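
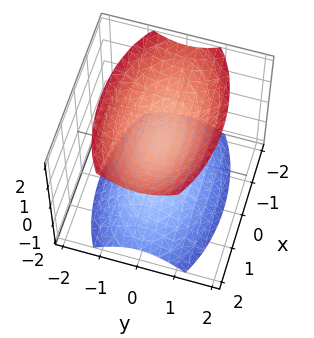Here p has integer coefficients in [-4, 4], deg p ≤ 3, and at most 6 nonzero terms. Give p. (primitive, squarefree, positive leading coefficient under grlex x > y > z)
x^2 + 3*y^2 - 2*z^2 + 1

(a) There are 2 components. They look like related sheets of one shape, so recover p as a whole.
(b) The degree is 2 — two separate bowl-shaped sheets opening away from each other; a quadric.
(c) Symmetries: it's symmetric under x → −x, forcing even powers of x; the z ↦ −z reflection is a symmetry, so z appears only in even powers; the y ↦ −y reflection is a symmetry, so y appears only in even powers.
(d) Checking where it meets the axes: the surface avoids every integer y-axis point in the box; the surface avoids every integer x-axis point in the box.
(e) These observations pin down the coefficients.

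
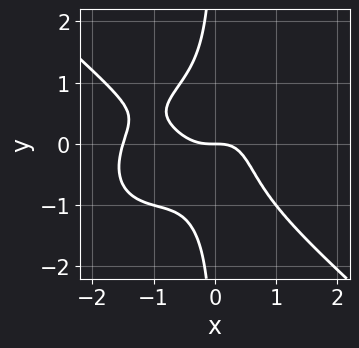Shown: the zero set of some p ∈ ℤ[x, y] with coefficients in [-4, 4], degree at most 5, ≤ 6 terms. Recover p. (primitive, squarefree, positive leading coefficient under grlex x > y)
First, the degree is 4 — a generic line meets the curve in up to 4 points.
Next, checking where it meets the axes: one y-axis crossing is at y = 0; it crosses the x-axis at the gridline x = 0.
Finally, solving for integer coefficients yields p as stated.

2*x^4 + 3*x*y^3 + 3*x^3 + 2*y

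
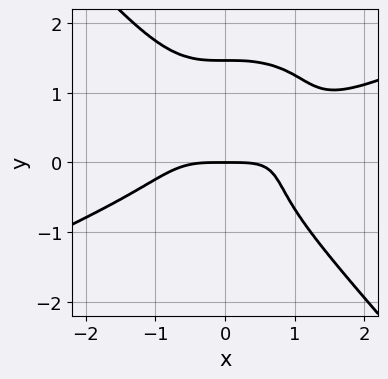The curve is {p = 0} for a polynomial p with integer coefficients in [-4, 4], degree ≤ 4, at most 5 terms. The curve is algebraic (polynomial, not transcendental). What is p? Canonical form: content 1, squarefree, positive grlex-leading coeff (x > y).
x^4 - 2*x^3*y - 2*y^4 + 2*y^3 + 2*y

deg p = 4.
Against the integer gridlines: one x-axis crossing is at x = 0; one y-axis crossing is at y = 0.
Matching integer coefficients to the picture gives p.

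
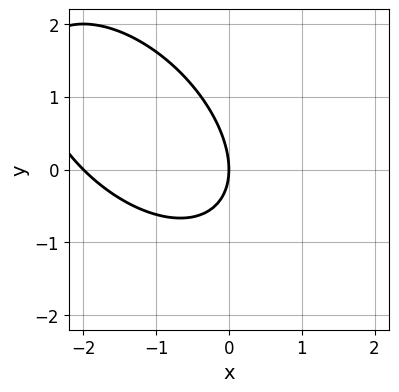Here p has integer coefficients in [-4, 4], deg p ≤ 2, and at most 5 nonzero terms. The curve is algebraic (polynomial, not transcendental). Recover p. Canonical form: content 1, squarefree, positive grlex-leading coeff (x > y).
First, degree: no degree-1 curve has this shape, so deg p = 2.
Next, from the axis intercepts and sections: among the integer gridlines, it crosses the x-axis at x ∈ {-2, 0}; one y-axis crossing is at y = 0.
Finally, fitting integer coefficients to these (and the overall shape) gives p.

x^2 + x*y + y^2 + 2*x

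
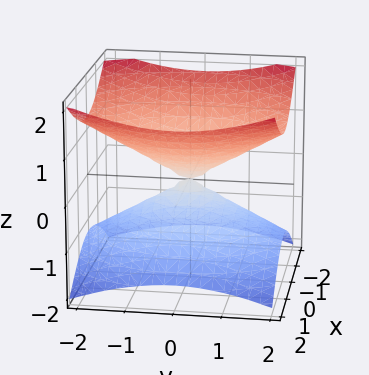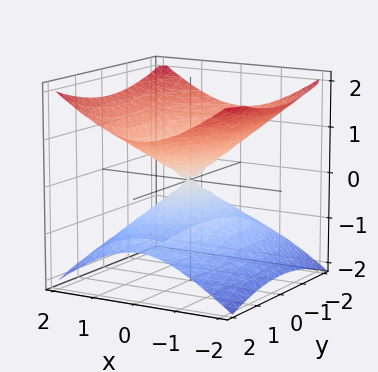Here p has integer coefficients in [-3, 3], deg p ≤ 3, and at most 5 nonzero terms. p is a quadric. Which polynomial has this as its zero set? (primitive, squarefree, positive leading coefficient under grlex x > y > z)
First, deg p = 2. Two nappes meeting at a single point; a quadric.
Next, symmetries: it's symmetric under y → −y, forcing even powers of y; it's symmetric under x → −x, forcing even powers of x; mirror symmetry z ↦ −z ⇒ only even powers of z.
Then, reading off the gridlines: one z-axis crossing is at z = 0; it meets the y-axis at y = 0 (among the integer gridlines).
Finally, together with the visible shape, these determine p as stated.

2*x^2 + y^2 - 3*z^2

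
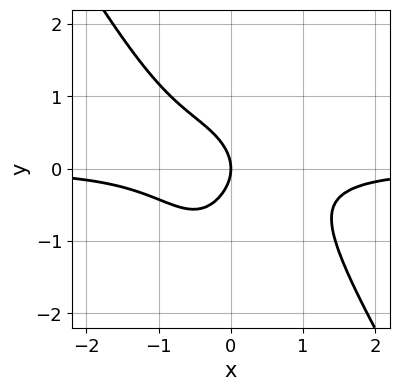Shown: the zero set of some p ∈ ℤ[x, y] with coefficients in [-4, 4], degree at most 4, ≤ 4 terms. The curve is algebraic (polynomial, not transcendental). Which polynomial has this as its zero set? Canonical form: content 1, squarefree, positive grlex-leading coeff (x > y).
(a) The degree is 4 — the shape is more complex than any degree-3 curve.
(b) Checking where it meets the axes: it crosses the x-axis at the gridline x = 0; it crosses the y-axis at the gridline y = 0.
(c) Fitting integer coefficients to these (and the overall shape) gives p.

3*x^3*y + 2*x^2*y^2 + 2*y^2 + 2*x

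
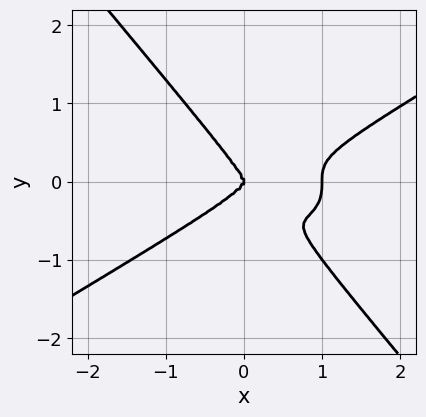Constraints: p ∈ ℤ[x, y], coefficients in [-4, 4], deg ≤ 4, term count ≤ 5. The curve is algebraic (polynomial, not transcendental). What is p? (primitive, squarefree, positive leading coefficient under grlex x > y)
deg p = 4. The shape is more complex than any degree-3 curve.
Observable constraints: the x-axis gridline crossings are at x ∈ {0, 1}; one y-axis crossing is at y = 0.
Assembling these constraints gives the stated polynomial.

x^4 - 3*x*y^3 - 3*y^4 - x^3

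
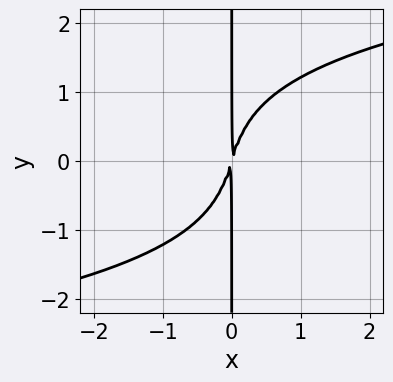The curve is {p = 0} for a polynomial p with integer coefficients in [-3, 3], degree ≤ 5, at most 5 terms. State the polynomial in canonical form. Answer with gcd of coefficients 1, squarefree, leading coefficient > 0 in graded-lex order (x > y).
x*y^3 - 3*x^2 + x*y

(a) Degree: no degree-3 curve has this shape, so deg p = 4.
(b) Reading off the gridlines: every point of the y-axis in the box is on the curve.
(c) Solving for integer coefficients yields p as stated.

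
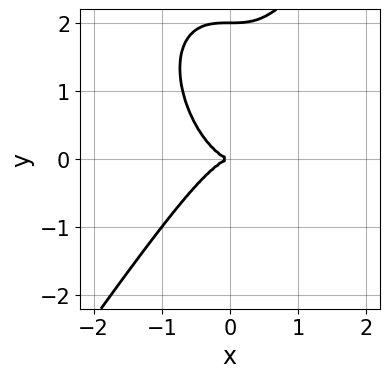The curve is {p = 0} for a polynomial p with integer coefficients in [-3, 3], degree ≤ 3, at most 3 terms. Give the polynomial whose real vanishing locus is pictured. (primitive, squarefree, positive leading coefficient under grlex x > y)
3*x^3 - y^3 + 2*y^2

1. Degree: no degree-2 curve has this shape, so deg p = 3.
2. Observable constraints: it crosses the x-axis at the gridline x = 0; the y-axis gridline crossings are at y ∈ {0, 2}.
3. Assembling these constraints gives the stated polynomial.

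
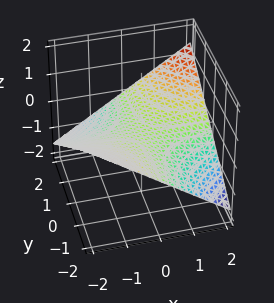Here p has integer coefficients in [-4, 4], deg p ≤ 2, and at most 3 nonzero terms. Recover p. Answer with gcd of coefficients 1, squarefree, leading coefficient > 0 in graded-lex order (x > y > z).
The degree is 2 — a saddle surface; a quadric.
Against the integer gridlines: one z-axis crossing is at z = 0; the visible x-axis segment lies entirely on the surface; the visible y-axis segment lies entirely on the surface.
Assembling these constraints gives the stated polynomial.

x*y - 3*z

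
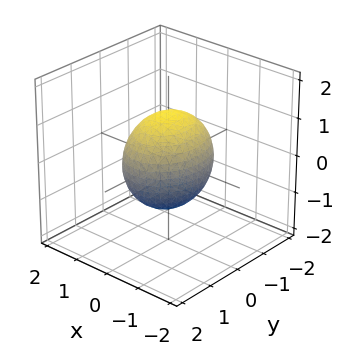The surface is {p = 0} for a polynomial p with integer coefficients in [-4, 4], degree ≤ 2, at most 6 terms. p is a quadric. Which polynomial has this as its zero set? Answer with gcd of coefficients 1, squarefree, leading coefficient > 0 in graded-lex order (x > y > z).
The degree is 2 — a closed, bounded, convex surface; a quadric.
Symmetries: mirror symmetry x ↦ −x ⇒ only even powers of x; it's symmetric under z → −z, forcing even powers of z; it's symmetric under y → −y, forcing even powers of y.
Checking where it meets the axes: the x-axis gridline crossings are at x ∈ {-1, 1}.
The integer polynomial consistent with all of this is the stated p.

3*x^2 + 2*y^2 + 2*z^2 - 3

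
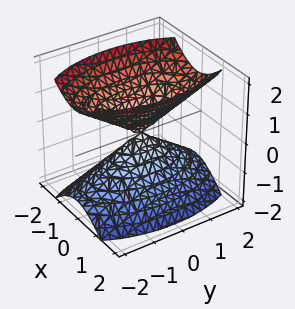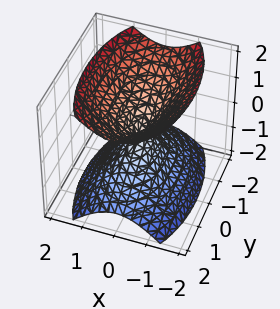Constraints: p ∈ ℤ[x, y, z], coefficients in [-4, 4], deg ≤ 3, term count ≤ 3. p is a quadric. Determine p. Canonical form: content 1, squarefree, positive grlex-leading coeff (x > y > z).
I count 2 distinct pieces. They look like related sheets of one shape, so recover p as a whole.
Degree: a double cone through the origin; a quadric, so deg p = 2.
Symmetries: mirror symmetry y ↦ −y ⇒ only even powers of y; it's symmetric under x → −x, forcing even powers of x; the z ↦ −z reflection is a symmetry, so z appears only in even powers.
Observable constraints: it meets the x-axis at x = 0 (among the integer gridlines); it meets the z-axis at z = 0 (among the integer gridlines).
Matching integer coefficients to the picture gives p.

3*x^2 + y^2 - 2*z^2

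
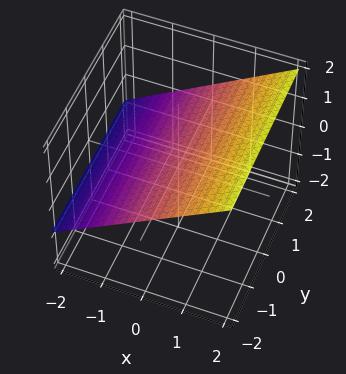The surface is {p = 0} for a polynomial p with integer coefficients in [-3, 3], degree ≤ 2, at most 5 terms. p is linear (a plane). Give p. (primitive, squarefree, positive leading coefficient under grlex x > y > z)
2*x - 3*z + 2

First, deg p = 1.
Then, against the integer gridlines: the surface avoids every integer y-axis point in the box; it meets the x-axis at x = -1 (among the integer gridlines).
Finally, fitting integer coefficients to these (and the overall shape) gives p.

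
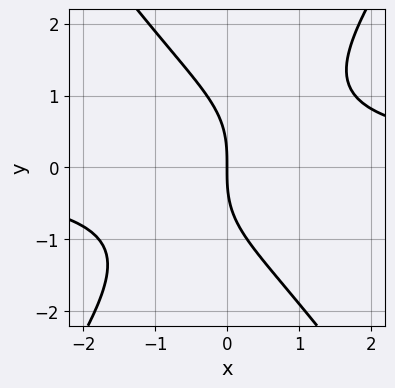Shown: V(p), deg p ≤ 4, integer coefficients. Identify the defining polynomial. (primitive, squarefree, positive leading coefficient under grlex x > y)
2*x^2*y - y^3 - 3*x

deg p = 3. A generic line meets the curve in up to 3 points.
From the axis intercepts and sections: it crosses the x-axis at the gridline x = 0; it meets the y-axis at y = 0 (among the integer gridlines).
Solving for integer coefficients yields p as stated.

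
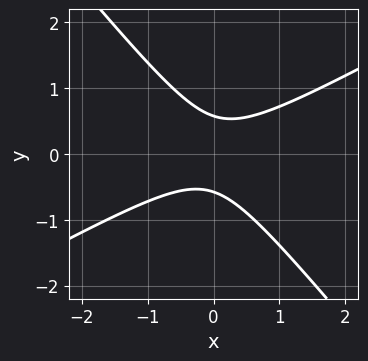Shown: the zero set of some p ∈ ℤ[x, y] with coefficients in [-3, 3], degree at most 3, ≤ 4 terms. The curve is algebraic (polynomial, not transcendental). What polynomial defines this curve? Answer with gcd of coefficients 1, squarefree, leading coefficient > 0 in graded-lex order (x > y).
2*x^2 - 2*x*y - 3*y^2 + 1

The degree is 2 — no degree-1 curve has this shape.
Against the integer gridlines: no x-intercept at any integer in the box.
Solving for integer coefficients yields p as stated.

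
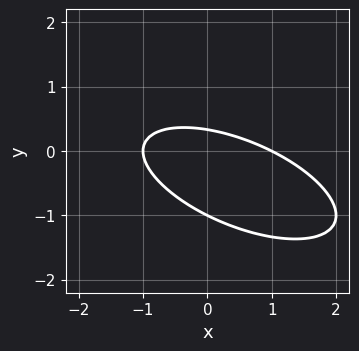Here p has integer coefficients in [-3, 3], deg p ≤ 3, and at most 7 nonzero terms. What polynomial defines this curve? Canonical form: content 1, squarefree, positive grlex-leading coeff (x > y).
First, degree: a generic line meets the curve in up to 2 points, so deg p = 2.
Next, observable constraints: the x-axis gridline crossings are at x ∈ {-1, 1}; one y-axis crossing is at y = -1.
Finally, matching integer coefficients to the picture gives p.

x^2 + 2*x*y + 3*y^2 + 2*y - 1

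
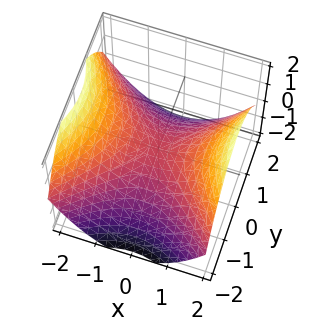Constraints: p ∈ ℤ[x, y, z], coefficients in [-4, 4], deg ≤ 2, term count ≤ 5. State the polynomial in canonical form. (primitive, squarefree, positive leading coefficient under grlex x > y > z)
1. The degree is 2 — a hyperbolic paraboloid; a quadric.
2. Symmetries: it's symmetric under x → −x, forcing even powers of x; the y ↦ −y reflection is a symmetry, so y appears only in even powers.
3. From the visible intercepts: one y-axis crossing is at y = 0; it crosses the x-axis at the gridline x = 0; it meets the z-axis at z = 0 (among the integer gridlines).
4. Fitting integer coefficients to these (and the overall shape) gives p.

x^2 - y^2 - 2*z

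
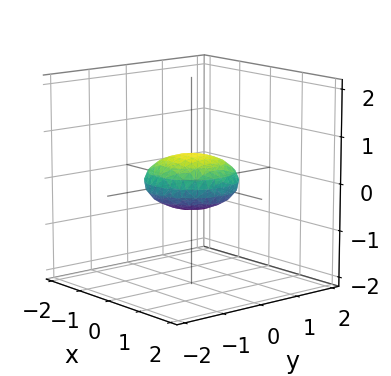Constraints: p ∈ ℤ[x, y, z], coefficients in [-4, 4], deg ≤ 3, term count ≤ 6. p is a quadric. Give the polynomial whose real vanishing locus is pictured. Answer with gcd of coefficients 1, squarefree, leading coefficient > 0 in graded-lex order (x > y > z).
x^2 + y^2 + 3*z^2 - 1

(a) Degree: bounded and convex; a quadric, so deg p = 2.
(b) Symmetries: the z-axis is an axis of rotation, so x and y enter only as x² + y²; it's symmetric under z → −z, forcing even powers of z.
(c) Against the integer gridlines: a circular section at z = 0 has radius exactly 1; the x-axis gridline crossings are at x ∈ {-1, 1}.
(d) Matching integer coefficients to the picture gives p. Check: (0, 1, 0) on the y-axis lies on the surface, and p(0, 1, 0) = 0. ✓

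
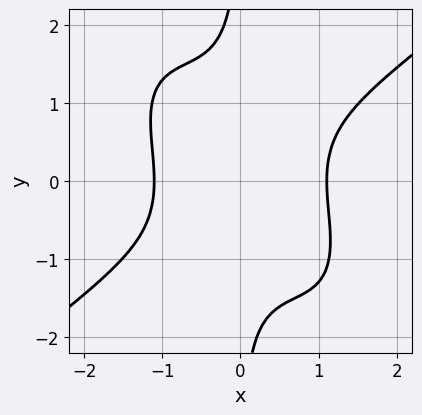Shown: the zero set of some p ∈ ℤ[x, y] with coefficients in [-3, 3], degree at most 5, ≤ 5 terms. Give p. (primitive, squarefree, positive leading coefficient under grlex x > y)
2*x^4 - 2*x^2*y^2 - 2*x*y^3 - 3

First, deg p = 4. A generic line meets the curve in up to 4 points.
Then, from the axis intercepts and sections: no y-intercept at any integer in the box.
Finally, the integer polynomial consistent with all of this is the stated p.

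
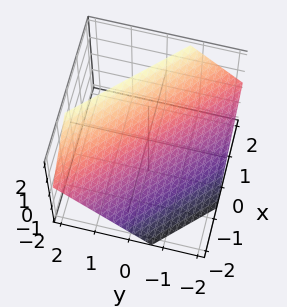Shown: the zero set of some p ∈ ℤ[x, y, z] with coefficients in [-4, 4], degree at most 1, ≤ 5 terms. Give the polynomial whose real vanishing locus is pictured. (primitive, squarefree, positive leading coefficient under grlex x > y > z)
3*x + 3*y - 3*z + 2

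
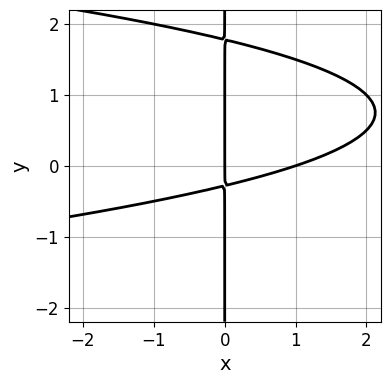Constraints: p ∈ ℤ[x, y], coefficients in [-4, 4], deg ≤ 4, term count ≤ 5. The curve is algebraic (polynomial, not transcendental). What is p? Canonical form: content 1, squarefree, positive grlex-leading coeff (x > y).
2*x*y^2 + x^2 - 3*x*y - x

1. The degree is 3 — no degree-2 curve has this shape.
2. Checking where it meets the axes: every point of the y-axis in the box is on the curve; the x-axis gridline crossings are at x ∈ {0, 1}.
3. Together with the visible shape, these determine p as stated.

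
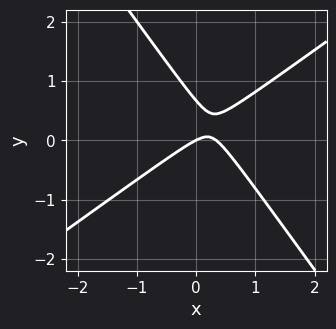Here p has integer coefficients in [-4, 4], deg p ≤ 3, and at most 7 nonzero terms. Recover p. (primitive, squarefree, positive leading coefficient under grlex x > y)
3*x^2 - 2*x*y - 3*y^2 - x + 2*y

1. deg p = 2. No degree-1 curve has this shape.
2. Observable constraints: one x-axis crossing is at x = 0; it crosses the y-axis at the gridline y = 0.
3. Matching integer coefficients to the picture gives p.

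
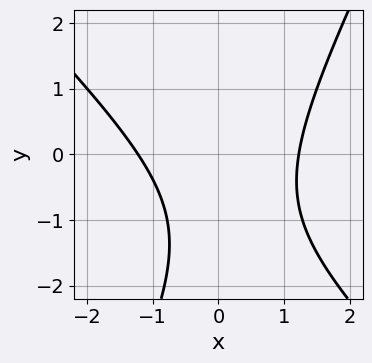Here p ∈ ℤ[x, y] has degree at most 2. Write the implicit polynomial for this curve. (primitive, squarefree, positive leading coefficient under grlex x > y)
2*x^2 + x*y - y^2 - 2*y - 3

(a) deg p = 2. No degree-1 curve has this shape.
(b) From the visible intercepts: it misses every integer gridline on the y-axis.
(c) Matching integer coefficients to the picture gives p.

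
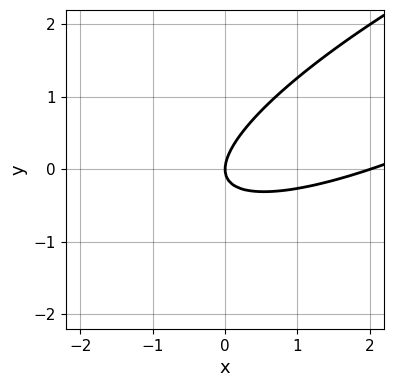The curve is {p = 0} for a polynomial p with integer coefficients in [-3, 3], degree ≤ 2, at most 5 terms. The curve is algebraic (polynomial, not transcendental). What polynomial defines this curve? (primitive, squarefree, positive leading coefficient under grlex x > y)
1. The degree is 2 — a generic line meets the curve in up to 2 points.
2. Reading off the gridlines: among the integer gridlines, it crosses the x-axis at x ∈ {0, 2}; one y-axis crossing is at y = 0.
3. Matching integer coefficients to the picture gives p.

x^2 - 3*x*y + 3*y^2 - 2*x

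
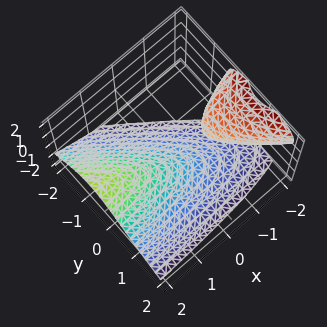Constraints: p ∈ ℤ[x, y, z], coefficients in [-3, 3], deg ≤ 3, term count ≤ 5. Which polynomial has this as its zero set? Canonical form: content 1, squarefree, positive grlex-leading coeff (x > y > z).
z^3 + 2*x*y + 2*x*z + 3*y^2 + 1

1. There are 2 components.
2. The degree is 3 — no degree-2 surface has this shape.
3. From the axis intercepts and sections: it meets the z-axis at z = -1 (among the integer gridlines); no x-intercept at any integer in the box; the surface avoids every integer y-axis point in the box.
4. Solving for integer coefficients yields p as stated.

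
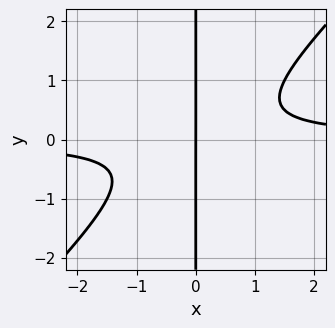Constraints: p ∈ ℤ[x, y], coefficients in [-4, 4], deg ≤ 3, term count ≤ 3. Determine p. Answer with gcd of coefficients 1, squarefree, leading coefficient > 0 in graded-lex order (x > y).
First, the degree is 3 — no degree-2 curve has this shape.
Then, from the visible intercepts: the visible y-axis segment lies entirely on the curve; one x-axis crossing is at x = 0.
Finally, solving for integer coefficients yields p as stated.

2*x^2*y - 2*x*y^2 - x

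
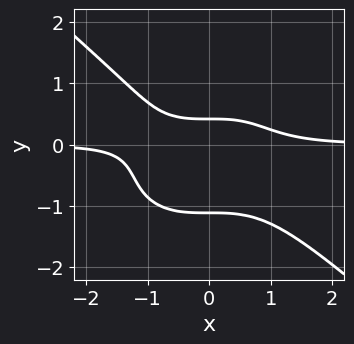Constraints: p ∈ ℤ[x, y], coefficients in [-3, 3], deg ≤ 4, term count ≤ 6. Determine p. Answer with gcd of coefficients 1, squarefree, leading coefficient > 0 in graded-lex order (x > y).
2*x^3*y + 3*y^4 + y^3 + 2*y - 1

(a) deg p = 4. No degree-3 curve has this shape.
(b) Against the integer gridlines: no x-intercept at any integer in the box.
(c) These observations pin down the coefficients.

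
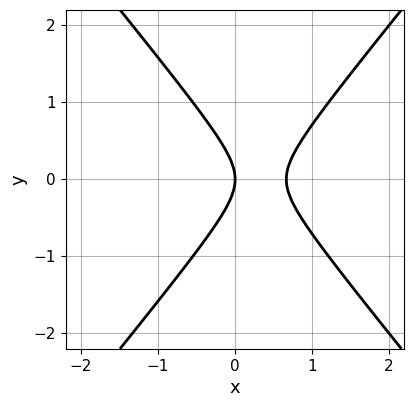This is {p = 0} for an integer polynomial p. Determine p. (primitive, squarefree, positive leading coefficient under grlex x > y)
First, degree: a generic line meets the curve in up to 2 points, so deg p = 2.
Next, symmetries: mirror symmetry y ↦ −y ⇒ only even powers of y.
Then, from the axis intercepts and sections: it crosses the y-axis at the gridline y = 0; it crosses the x-axis at the gridline x = 0.
Finally, the integer polynomial consistent with all of this is the stated p.

3*x^2 - 2*y^2 - 2*x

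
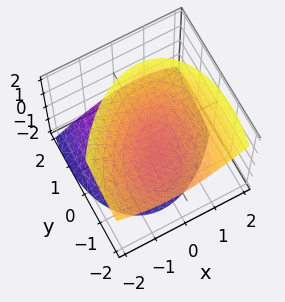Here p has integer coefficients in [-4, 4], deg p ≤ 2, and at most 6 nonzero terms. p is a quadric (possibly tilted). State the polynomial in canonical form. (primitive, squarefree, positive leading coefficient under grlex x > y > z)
2*x^2 - x*y + y^2 + 2*y*z - 2*z^2 + 1

(a) I count 2 distinct pieces. They look like related sheets of one shape, so recover p as a whole.
(b) Degree: the shape is more complex than any degree-1 surface, so deg p = 2.
(c) Observable constraints: the surface avoids every integer x-axis point in the box; no y-intercept at any integer in the box.
(d) Matching integer coefficients to the picture gives p.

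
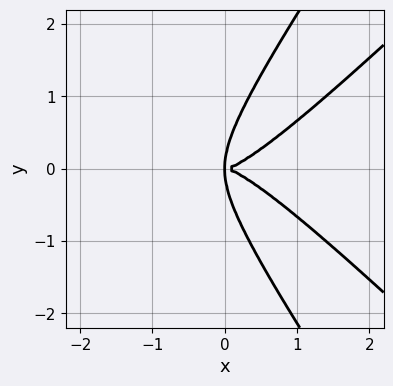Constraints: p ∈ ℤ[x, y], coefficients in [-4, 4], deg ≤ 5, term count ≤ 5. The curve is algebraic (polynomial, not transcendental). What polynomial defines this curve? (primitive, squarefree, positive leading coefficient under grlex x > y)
2*x^4 - 3*x^2*y^2 + y^4 - 2*x*y^2

The degree is 4 — no degree-3 curve has this shape.
Symmetries: it's symmetric under y → −y, forcing even powers of y.
Together with the visible shape, these determine p as stated.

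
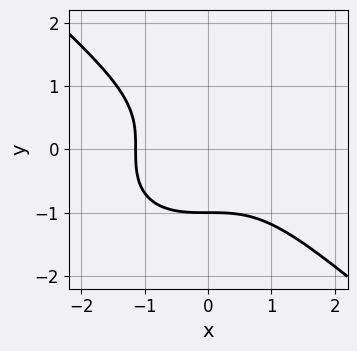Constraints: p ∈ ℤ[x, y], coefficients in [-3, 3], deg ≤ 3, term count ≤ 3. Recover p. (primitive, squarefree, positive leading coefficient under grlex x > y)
1. Degree: a generic line meets the curve in up to 3 points, so deg p = 3.
2. Observable constraints: one y-axis crossing is at y = -1.
3. Together with the visible shape, these determine p as stated.

2*x^3 + 3*y^3 + 3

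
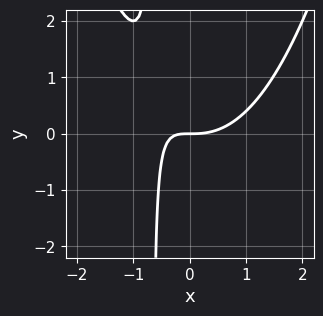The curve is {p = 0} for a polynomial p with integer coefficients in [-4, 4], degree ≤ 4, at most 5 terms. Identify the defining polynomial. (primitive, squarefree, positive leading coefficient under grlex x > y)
2*x^3 - 3*x*y - 2*y

First, deg p = 3.
Then, against the integer gridlines: it crosses the x-axis at the gridline x = 0; it crosses the y-axis at the gridline y = 0.
Finally, solving for integer coefficients yields p as stated.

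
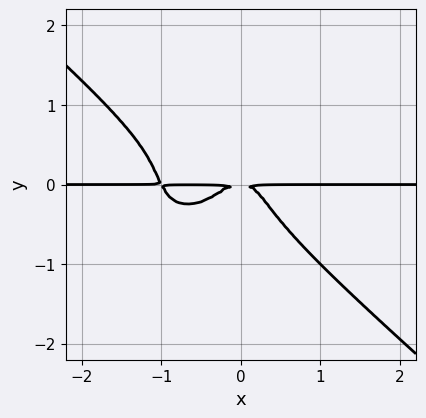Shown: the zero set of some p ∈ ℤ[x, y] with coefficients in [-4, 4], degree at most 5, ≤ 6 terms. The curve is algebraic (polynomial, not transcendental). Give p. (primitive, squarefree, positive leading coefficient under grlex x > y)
2*x^3*y + 3*y^4 + 2*x^2*y + y^2

1. Degree: no degree-3 curve has this shape, so deg p = 4.
2. Reading off the gridlines: every point of the x-axis in the box is on the curve.
3. Assembling these constraints gives the stated polynomial.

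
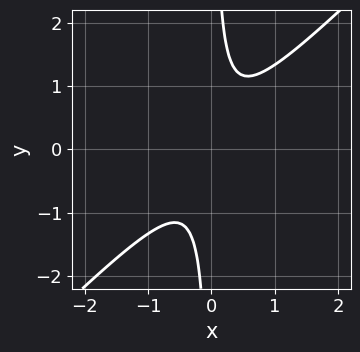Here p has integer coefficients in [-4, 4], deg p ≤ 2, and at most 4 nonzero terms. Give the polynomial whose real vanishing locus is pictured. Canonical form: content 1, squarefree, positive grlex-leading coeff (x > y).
deg p = 2. A generic line meets the curve in up to 2 points.
Checking where it meets the axes: the curve avoids every integer x-axis point in the box; the curve avoids every integer y-axis point in the box.
Matching integer coefficients to the picture gives p.

3*x^2 - 3*x*y + 1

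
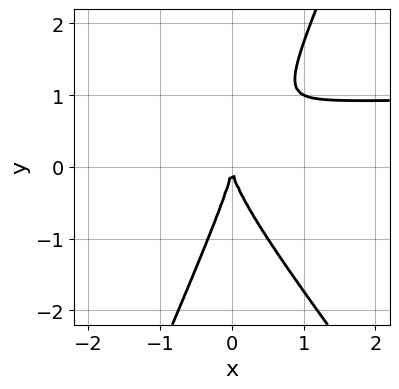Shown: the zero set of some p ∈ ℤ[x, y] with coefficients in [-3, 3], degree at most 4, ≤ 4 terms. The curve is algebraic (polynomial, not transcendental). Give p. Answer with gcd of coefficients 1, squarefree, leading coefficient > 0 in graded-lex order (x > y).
First, degree: the shape is more complex than any degree-2 curve, so deg p = 3.
Then, from the axis intercepts and sections: one y-axis crossing is at y = 0; one x-axis crossing is at x = 0.
Finally, solving for integer coefficients yields p as stated.

3*x^2*y + x*y^2 - y^3 - 3*x^2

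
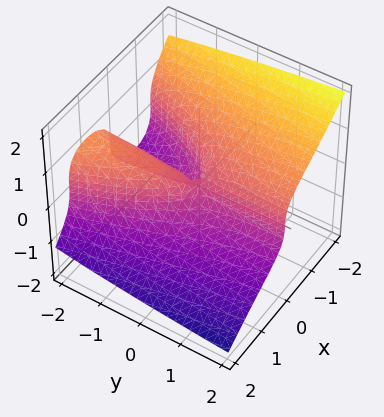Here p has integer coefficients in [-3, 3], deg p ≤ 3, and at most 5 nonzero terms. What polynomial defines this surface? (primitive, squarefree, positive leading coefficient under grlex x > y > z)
Degree: no degree-2 surface has this shape, so deg p = 3.
Observable constraints: it meets the z-axis at z = 0 (among the integer gridlines); every point of the y-axis in the box is on the surface; it meets the x-axis at x = 0 (among the integer gridlines).
The integer polynomial consistent with all of this is the stated p.

x^3 + 2*z^3 + x*y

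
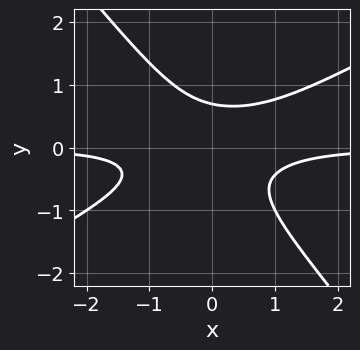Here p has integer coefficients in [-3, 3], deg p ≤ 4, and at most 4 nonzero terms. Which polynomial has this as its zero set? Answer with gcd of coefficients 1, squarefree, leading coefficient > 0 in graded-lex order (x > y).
(a) The degree is 3 — no degree-2 curve has this shape.
(b) Checking where it meets the axes: the curve avoids every integer x-axis point in the box.
(c) The integer polynomial consistent with all of this is the stated p.

2*x^2*y - 2*x*y^2 - 3*y^3 + 1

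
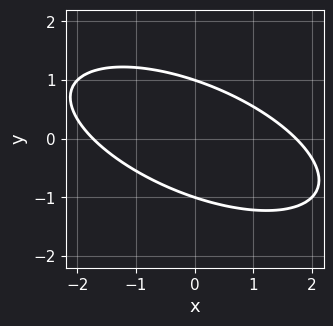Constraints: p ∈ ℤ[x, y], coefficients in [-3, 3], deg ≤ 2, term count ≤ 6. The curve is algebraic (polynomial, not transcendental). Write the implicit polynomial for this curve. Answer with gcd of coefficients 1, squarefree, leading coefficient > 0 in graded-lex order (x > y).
x^2 + 2*x*y + 3*y^2 - 3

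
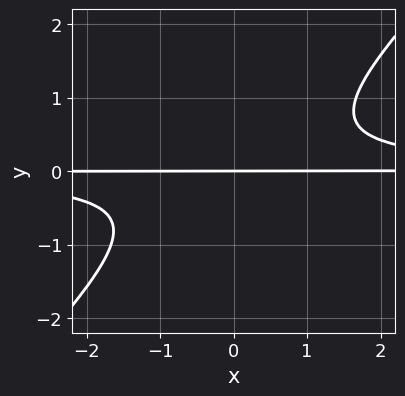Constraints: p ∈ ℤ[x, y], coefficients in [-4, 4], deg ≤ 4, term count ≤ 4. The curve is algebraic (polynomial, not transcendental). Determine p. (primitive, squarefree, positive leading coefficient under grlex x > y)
3*x*y^2 - 3*y^3 - 2*y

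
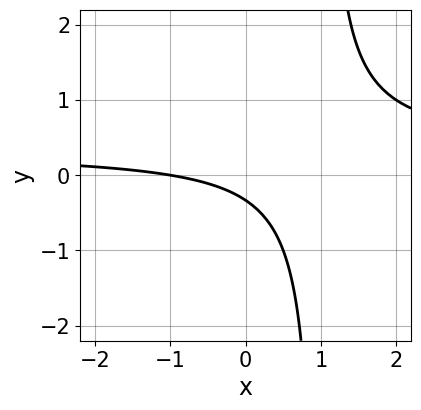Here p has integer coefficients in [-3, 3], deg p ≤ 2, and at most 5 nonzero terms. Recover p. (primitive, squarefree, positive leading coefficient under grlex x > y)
3*x*y - x - 3*y - 1

1. deg p = 2.
2. Checking where it meets the axes: one x-axis crossing is at x = -1.
3. The integer polynomial consistent with all of this is the stated p.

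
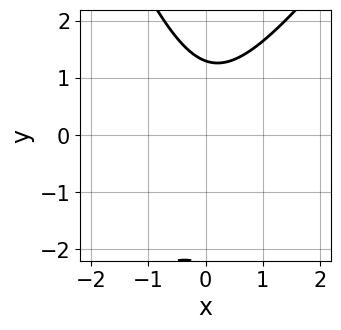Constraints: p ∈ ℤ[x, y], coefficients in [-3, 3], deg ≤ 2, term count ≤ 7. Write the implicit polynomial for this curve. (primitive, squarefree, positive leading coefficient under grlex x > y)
3*x^2 - x*y - y^2 - y + 3

deg p = 2.
From the axis intercepts and sections: no x-intercept at any integer in the box.
Matching integer coefficients to the picture gives p.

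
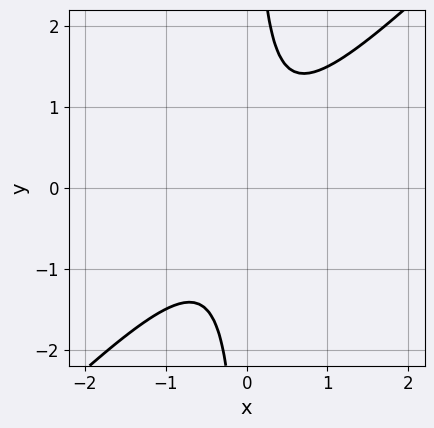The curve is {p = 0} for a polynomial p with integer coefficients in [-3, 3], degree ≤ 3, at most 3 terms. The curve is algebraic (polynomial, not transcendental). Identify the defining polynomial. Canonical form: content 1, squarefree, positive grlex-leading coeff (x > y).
2*x^2 - 2*x*y + 1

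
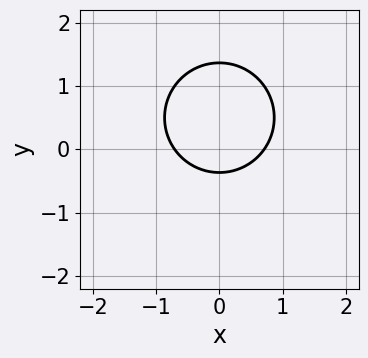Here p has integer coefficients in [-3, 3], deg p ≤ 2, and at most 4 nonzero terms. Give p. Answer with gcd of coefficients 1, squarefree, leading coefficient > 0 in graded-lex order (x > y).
First, deg p = 2. A generic line meets the curve in up to 2 points.
Then, symmetries: the x ↦ −x reflection is a symmetry, so x appears only in even powers.
Finally, matching integer coefficients to the picture gives p.

2*x^2 + 2*y^2 - 2*y - 1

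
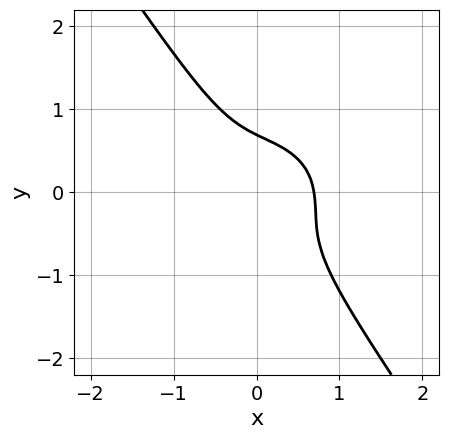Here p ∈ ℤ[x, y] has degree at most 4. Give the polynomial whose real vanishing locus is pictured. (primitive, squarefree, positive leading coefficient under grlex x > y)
1. deg p = 3.
2. Solving for integer coefficients yields p as stated.

3*x^3 + 3*x*y^2 + 3*y^3 + x*y - 1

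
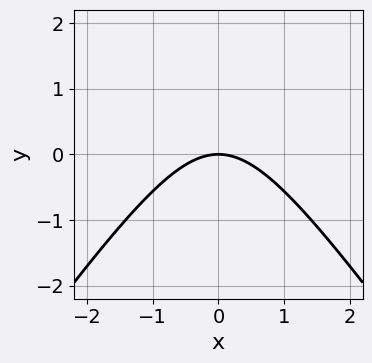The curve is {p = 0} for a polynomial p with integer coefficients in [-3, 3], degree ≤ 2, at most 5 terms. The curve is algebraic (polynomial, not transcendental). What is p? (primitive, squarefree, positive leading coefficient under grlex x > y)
1. deg p = 2.
2. Symmetries: the x ↦ −x reflection is a symmetry, so x appears only in even powers.
3. Against the integer gridlines: it meets the x-axis at x = 0 (among the integer gridlines); one y-axis crossing is at y = 0.
4. Together with the visible shape, these determine p as stated.

2*x^2 - y^2 + 3*y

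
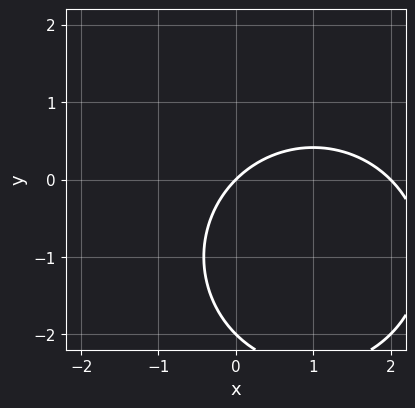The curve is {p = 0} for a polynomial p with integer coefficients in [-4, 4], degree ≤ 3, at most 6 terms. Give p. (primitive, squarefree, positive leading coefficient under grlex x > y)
Degree: the shape is more complex than any degree-1 curve, so deg p = 2.
Checking where it meets the axes: among the integer gridlines, it crosses the y-axis at y ∈ {-2, 0}; the x-axis gridline crossings are at x ∈ {0, 2}.
Solving for integer coefficients yields p as stated.

x^2 + y^2 - 2*x + 2*y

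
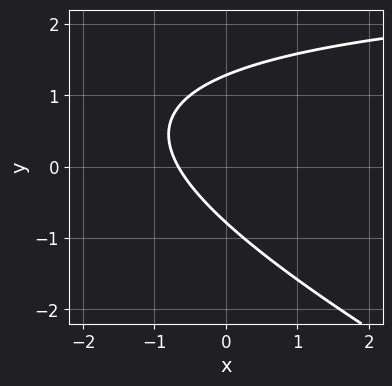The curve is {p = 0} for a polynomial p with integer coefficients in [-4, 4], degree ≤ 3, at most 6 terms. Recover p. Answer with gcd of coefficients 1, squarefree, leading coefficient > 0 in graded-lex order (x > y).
x*y + 2*y^2 - 3*x - y - 2

deg p = 2.
Solving for integer coefficients yields p as stated.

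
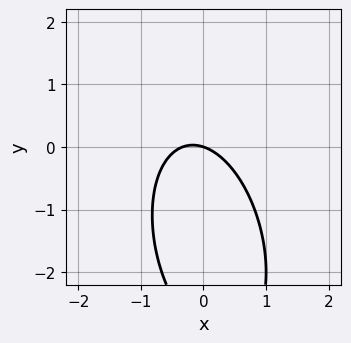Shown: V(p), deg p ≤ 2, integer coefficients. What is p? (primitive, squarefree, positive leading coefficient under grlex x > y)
3*x^2 + x*y + y^2 + x + 3*y

1. Degree: no degree-1 curve has this shape, so deg p = 2.
2. From the axis intercepts and sections: it crosses the y-axis at the gridline y = 0; it meets the x-axis at x = 0 (among the integer gridlines).
3. Together with the visible shape, these determine p as stated.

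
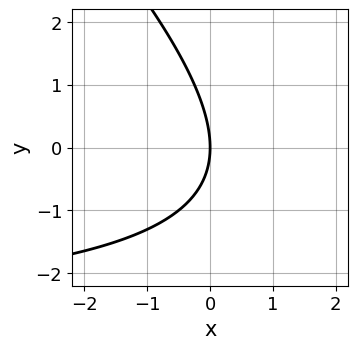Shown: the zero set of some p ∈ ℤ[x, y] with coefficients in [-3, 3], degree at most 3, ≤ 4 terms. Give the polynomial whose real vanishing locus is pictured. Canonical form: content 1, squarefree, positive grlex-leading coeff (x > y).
x*y + y^2 + 3*x

First, degree: the shape is more complex than any degree-1 curve, so deg p = 2.
Next, checking where it meets the axes: one y-axis crossing is at y = 0; it meets the x-axis at x = 0 (among the integer gridlines).
Finally, the integer polynomial consistent with all of this is the stated p.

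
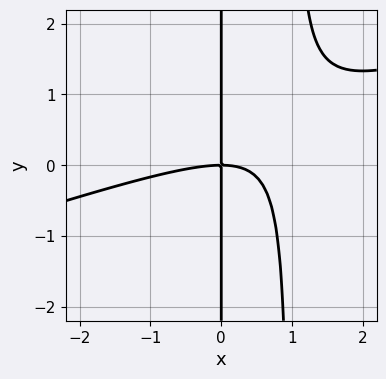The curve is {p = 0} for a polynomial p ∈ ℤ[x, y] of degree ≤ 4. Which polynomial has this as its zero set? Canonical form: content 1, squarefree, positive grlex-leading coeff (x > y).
Degree: a generic line meets the curve in up to 3 points, so deg p = 3.
Reading off the gridlines: one x-axis crossing is at x = 0; every point of the y-axis in the box is on the curve.
Fitting integer coefficients to these (and the overall shape) gives p.

x^3 - 3*x^2*y + 3*x*y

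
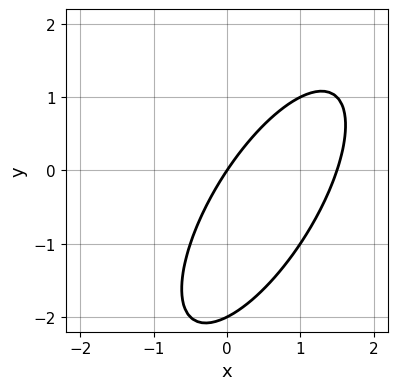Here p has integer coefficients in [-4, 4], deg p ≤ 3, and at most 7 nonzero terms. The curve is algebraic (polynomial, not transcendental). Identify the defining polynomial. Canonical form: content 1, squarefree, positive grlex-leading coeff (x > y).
The degree is 2 — a generic line meets the curve in up to 2 points.
Reading off the gridlines: among the integer gridlines, it crosses the y-axis at y ∈ {-2, 0}; it meets the x-axis at x = 0 (among the integer gridlines).
Putting this together gives p.

2*x^2 - 2*x*y + y^2 - 3*x + 2*y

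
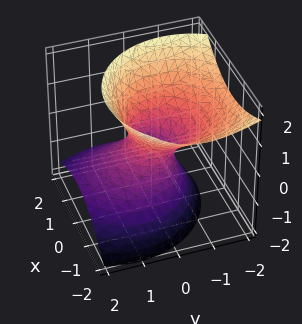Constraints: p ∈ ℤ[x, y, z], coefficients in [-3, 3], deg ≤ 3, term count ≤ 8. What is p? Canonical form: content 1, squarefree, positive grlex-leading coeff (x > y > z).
(a) deg p = 2. A generic line meets the surface in up to 2 points.
(b) Observable constraints: no z-intercept at any integer in the box.
(c) Fitting integer coefficients to these (and the overall shape) gives p.

2*x^2 + x*z + 2*y^2 + 2*y*z - 2*z^2 - 1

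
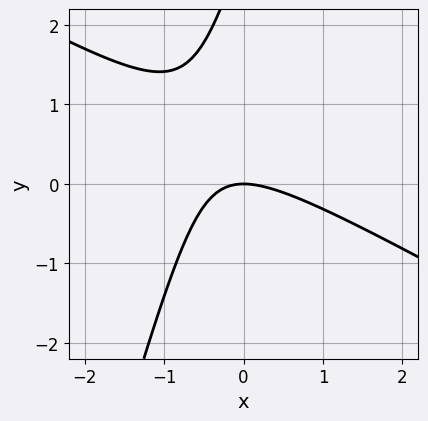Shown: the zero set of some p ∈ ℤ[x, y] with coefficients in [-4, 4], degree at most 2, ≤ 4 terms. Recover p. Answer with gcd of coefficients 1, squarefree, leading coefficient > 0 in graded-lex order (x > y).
2*x^2 + 3*x*y - y^2 + 3*y

1. The degree is 2 — a generic line meets the curve in up to 2 points.
2. Checking where it meets the axes: one y-axis crossing is at y = 0; it crosses the x-axis at the gridline x = 0.
3. These observations pin down the coefficients.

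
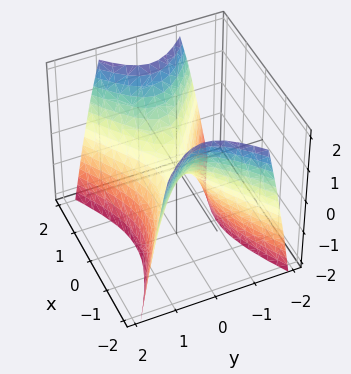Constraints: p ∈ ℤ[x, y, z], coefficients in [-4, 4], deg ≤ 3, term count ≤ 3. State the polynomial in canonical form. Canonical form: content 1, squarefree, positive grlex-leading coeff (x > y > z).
x^2 - 2*y^2 - z

1. deg p = 2. A hyperbolic paraboloid; a quadric.
2. Symmetries: mirror symmetry x ↦ −x ⇒ only even powers of x; it's symmetric under y → −y, forcing even powers of y.
3. Against the integer gridlines: it crosses the z-axis at the gridline z = 0; one y-axis crossing is at y = 0; it meets the x-axis at x = 0 (among the integer gridlines).
4. The integer polynomial consistent with all of this is the stated p.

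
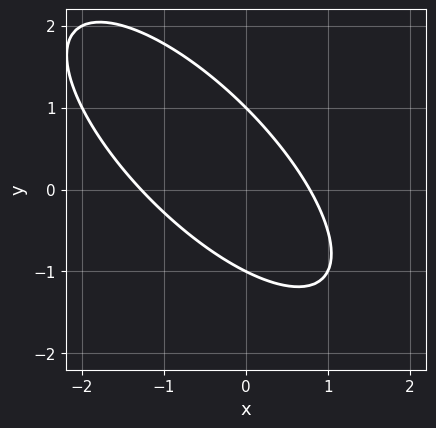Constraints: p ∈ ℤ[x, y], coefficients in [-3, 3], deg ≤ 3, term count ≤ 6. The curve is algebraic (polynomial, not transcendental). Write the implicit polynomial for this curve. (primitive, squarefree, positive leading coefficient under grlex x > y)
First, deg p = 2. A generic line meets the curve in up to 2 points.
Then, reading off the gridlines: among the integer gridlines, it crosses the y-axis at y ∈ {-1, 1}.
Finally, together with the visible shape, these determine p as stated.

2*x^2 + 3*x*y + 2*y^2 + x - 2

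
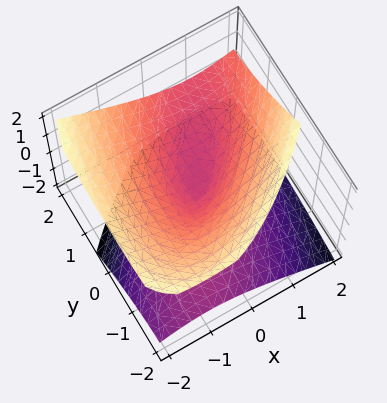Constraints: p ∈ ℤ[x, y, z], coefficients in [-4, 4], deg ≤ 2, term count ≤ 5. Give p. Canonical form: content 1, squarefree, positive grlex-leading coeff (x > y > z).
2*x^2 - 2*x*y + y^2 - 2*y*z - 3*z^2

(a) Degree: no degree-1 surface has this shape, so deg p = 2.
(b) Observable constraints: it crosses the y-axis at the gridline y = 0; it crosses the x-axis at the gridline x = 0; one z-axis crossing is at z = 0.
(c) The integer polynomial consistent with all of this is the stated p.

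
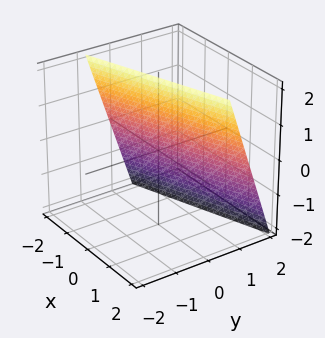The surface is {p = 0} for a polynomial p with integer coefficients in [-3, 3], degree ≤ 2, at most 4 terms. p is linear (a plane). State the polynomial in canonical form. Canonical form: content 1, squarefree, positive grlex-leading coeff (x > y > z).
(a) deg p = 1. The surface is flat (a plane).
(b) Reading off the gridlines: it crosses the x-axis at the gridline x = -2; it crosses the z-axis at the gridline z = 2.
(c) Putting this together gives p.

x - 3*y - z + 2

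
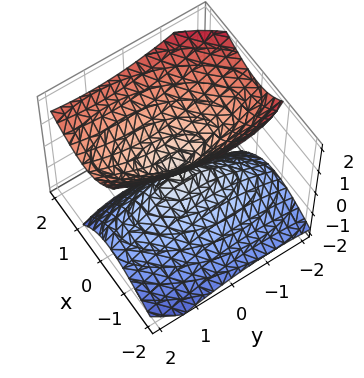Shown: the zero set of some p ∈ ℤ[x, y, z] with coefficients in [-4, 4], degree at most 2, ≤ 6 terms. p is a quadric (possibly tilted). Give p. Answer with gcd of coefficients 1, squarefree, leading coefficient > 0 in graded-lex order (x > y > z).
3*x^2 - x*y - 2*x*z + y^2 - 2*z^2

First, degree: a generic line meets the surface in up to 2 points, so deg p = 2.
Next, from the visible intercepts: it meets the y-axis at y = 0 (among the integer gridlines); it crosses the x-axis at the gridline x = 0; it meets the z-axis at z = 0 (among the integer gridlines).
Finally, fitting integer coefficients to these (and the overall shape) gives p.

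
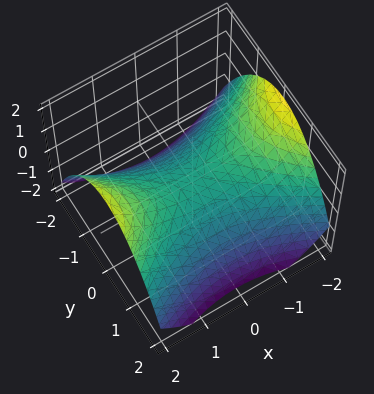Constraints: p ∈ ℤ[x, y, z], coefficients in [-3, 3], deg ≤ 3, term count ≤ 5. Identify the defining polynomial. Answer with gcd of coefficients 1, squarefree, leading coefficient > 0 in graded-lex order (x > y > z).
x^2 - 2*y^2 - 3*z

1. Degree: a saddle surface; a quadric, so deg p = 2.
2. Symmetries: mirror symmetry y ↦ −y ⇒ only even powers of y; mirror symmetry x ↦ −x ⇒ only even powers of x.
3. From the axis intercepts and sections: it crosses the x-axis at the gridline x = 0; it crosses the y-axis at the gridline y = 0.
4. Putting this together gives p.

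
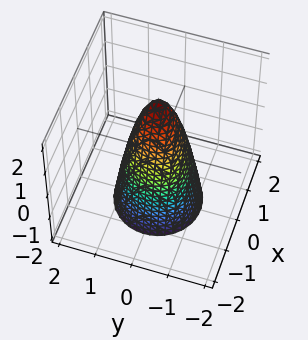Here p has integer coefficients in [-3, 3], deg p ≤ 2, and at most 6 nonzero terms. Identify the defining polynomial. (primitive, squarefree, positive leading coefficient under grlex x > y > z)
deg p = 2. A generic line meets the surface in up to 2 points.
By symmetry, every cross-section ⟂ z is a circle, so x, y appear only via x² + y².
Reading off the gridlines: one z-axis crossing is at z = 2; a circular section at z = -2 has radius between 1 and 2.
Together with the visible shape, these determine p as stated.

3*x^2 + 3*y^2 + z - 2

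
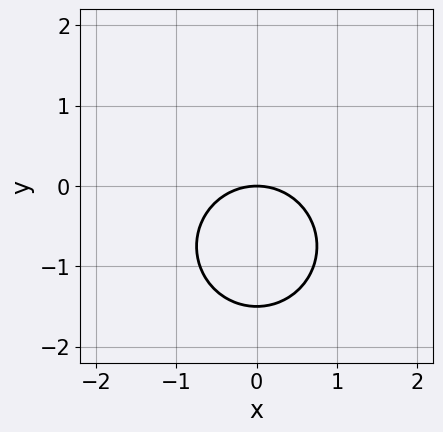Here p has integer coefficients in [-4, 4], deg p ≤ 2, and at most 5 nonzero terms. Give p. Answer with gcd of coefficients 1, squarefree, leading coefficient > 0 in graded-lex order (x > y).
2*x^2 + 2*y^2 + 3*y

1. Degree: the shape is more complex than any degree-1 curve, so deg p = 2.
2. Symmetries: the x ↦ −x reflection is a symmetry, so x appears only in even powers.
3. Checking where it meets the axes: it meets the x-axis at x = 0 (among the integer gridlines); one y-axis crossing is at y = 0.
4. Solving for integer coefficients yields p as stated.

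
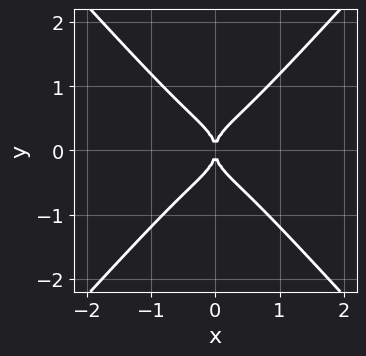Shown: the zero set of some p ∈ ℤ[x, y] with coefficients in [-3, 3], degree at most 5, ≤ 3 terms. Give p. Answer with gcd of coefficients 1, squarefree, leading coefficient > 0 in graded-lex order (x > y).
First, degree: no degree-3 curve has this shape, so deg p = 4.
Next, symmetries: it's symmetric under x → −x, forcing even powers of x; the y ↦ −y reflection is a symmetry, so y appears only in even powers.
Then, checking where it meets the axes: it meets the x-axis at x = 0 (among the integer gridlines); one y-axis crossing is at y = 0.
Finally, fitting integer coefficients to these (and the overall shape) gives p.

3*x^4 - 2*y^4 + x^2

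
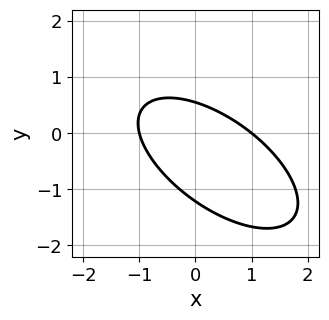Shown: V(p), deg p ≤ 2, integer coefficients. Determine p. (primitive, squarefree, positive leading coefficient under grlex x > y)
The degree is 2 — a generic line meets the curve in up to 2 points.
Against the integer gridlines: among the integer gridlines, it crosses the x-axis at x ∈ {-1, 1}.
Matching integer coefficients to the picture gives p.

2*x^2 + 3*x*y + 3*y^2 + 2*y - 2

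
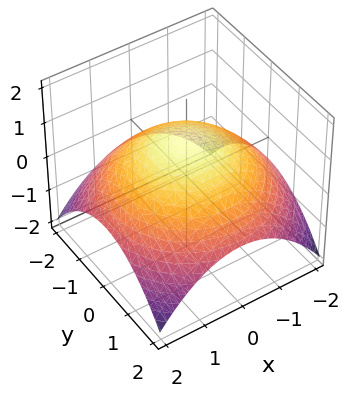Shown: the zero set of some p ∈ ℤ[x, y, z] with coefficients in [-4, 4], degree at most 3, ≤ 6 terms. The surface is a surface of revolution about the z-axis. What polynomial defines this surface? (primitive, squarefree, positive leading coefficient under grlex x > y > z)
First, degree: no degree-1 surface has this shape, so deg p = 2.
Then, symmetry: every cross-section ⟂ z is a circle, so x, y appear only via x² + y².
Then, from the axis intercepts and sections: one z-axis crossing is at z = 1; a circular section at z = 0 has radius between 1 and 2.
Finally, assembling these constraints gives the stated polynomial.

x^2 + y^2 + 3*z - 3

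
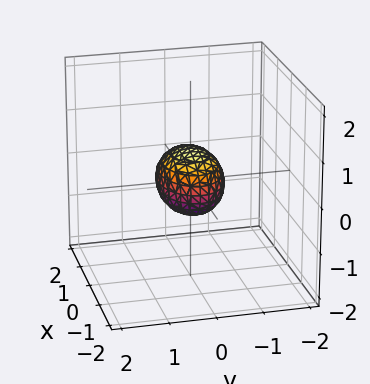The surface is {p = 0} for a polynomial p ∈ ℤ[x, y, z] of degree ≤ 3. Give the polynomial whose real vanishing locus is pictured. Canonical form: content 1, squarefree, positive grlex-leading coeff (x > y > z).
x^2 + 2*y^2 + 2*z^2 - 1

deg p = 2.
Symmetries: mirror symmetry z ↦ −z ⇒ only even powers of z; the y ↦ −y reflection is a symmetry, so y appears only in even powers; mirror symmetry x ↦ −x ⇒ only even powers of x.
Against the integer gridlines: the x-axis gridline crossings are at x ∈ {-1, 1}.
Together with the visible shape, these determine p as stated.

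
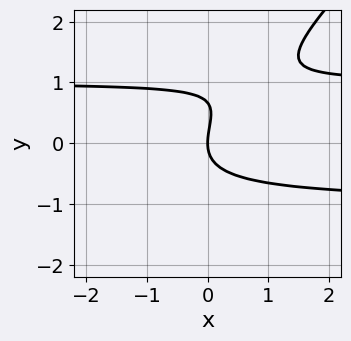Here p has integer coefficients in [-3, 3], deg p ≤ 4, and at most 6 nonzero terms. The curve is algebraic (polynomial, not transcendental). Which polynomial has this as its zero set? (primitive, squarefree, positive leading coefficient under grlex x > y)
First, deg p = 3.
Next, from the visible intercepts: it meets the y-axis at y = 0 (among the integer gridlines); it crosses the x-axis at the gridline x = 0.
Finally, putting this together gives p.

3*x*y^2 - 3*y^3 + 2*y^2 - 3*x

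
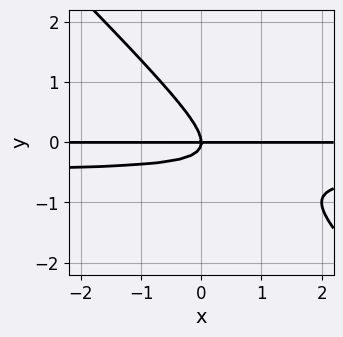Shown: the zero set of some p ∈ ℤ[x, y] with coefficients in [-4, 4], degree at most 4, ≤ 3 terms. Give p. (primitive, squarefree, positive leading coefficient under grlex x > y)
1. deg p = 3.
2. Reading off the gridlines: the visible x-axis segment lies entirely on the curve; it crosses the y-axis at the gridline y = 0.
3. Assembling these constraints gives the stated polynomial.

2*x*y^2 + 2*y^3 + x*y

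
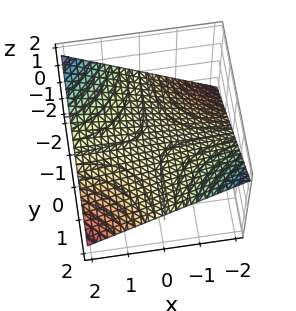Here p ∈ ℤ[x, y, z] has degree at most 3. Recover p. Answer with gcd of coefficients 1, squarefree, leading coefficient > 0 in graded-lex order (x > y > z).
x*y + 3*z

The degree is 2 — a hyperbolic paraboloid; a quadric.
Reading off the gridlines: the visible x-axis segment lies entirely on the surface; it crosses the z-axis at the gridline z = 0.
Solving for integer coefficients yields p as stated. Check: (0, -1, 0) on the y-axis lies on the surface, and p(0, -1, 0) = 0. ✓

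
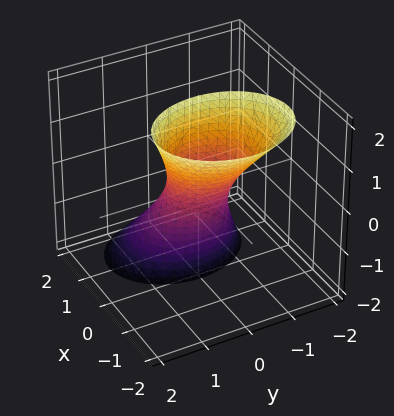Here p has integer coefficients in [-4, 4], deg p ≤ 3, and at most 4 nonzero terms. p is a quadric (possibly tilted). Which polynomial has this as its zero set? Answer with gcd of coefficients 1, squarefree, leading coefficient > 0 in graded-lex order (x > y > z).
3*x^2 + 3*x*z + 2*y^2 - 1

1. deg p = 2. No degree-1 surface has this shape.
2. Checking where it meets the axes: the surface avoids every integer z-axis point in the box.
3. Together with the visible shape, these determine p as stated.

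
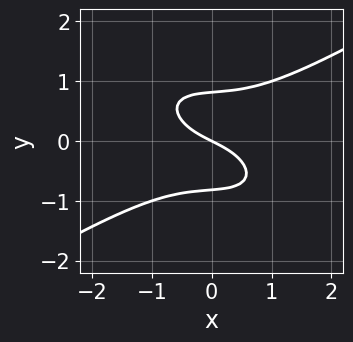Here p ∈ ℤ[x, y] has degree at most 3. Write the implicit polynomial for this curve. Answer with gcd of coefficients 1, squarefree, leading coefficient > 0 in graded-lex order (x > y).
1. deg p = 3. A generic line meets the curve in up to 3 points.
2. Reading off the gridlines: it crosses the x-axis at the gridline x = 0; it crosses the y-axis at the gridline y = 0.
3. Together with the visible shape, these determine p as stated.

x^3 - x*y^2 - 3*y^3 + x + 2*y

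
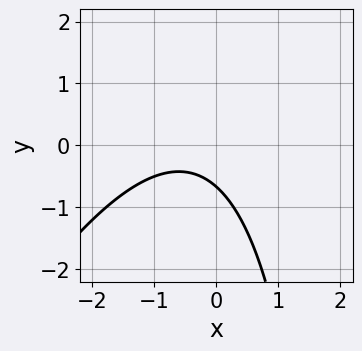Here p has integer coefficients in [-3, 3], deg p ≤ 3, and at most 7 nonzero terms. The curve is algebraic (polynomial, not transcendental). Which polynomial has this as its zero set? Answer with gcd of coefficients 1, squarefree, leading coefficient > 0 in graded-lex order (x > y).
2*x^2 - x*y + 2*x + 3*y + 2

First, the degree is 2 — no degree-1 curve has this shape.
Next, against the integer gridlines: it misses every integer gridline on the x-axis.
Finally, solving for integer coefficients yields p as stated.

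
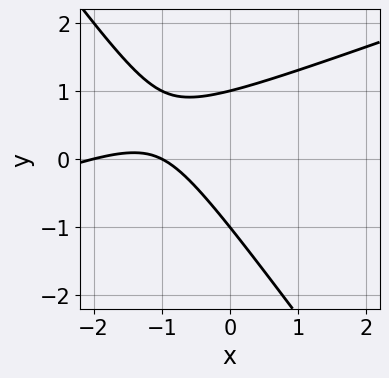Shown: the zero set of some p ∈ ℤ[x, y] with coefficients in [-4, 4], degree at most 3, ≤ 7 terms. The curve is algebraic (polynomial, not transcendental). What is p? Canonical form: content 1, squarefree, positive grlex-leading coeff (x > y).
x^2 - 2*x*y - 2*y^2 + 3*x + 2

(a) The degree is 2 — no degree-1 curve has this shape.
(b) From the visible intercepts: among the integer gridlines, it crosses the x-axis at x ∈ {-2, -1}; the y-axis gridline crossings are at y ∈ {-1, 1}.
(c) Together with the visible shape, these determine p as stated.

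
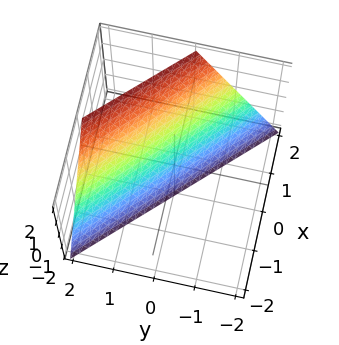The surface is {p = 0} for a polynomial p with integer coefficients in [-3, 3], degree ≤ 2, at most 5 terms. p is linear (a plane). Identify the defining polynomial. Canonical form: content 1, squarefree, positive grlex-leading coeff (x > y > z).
2*x + 2*y - z - 2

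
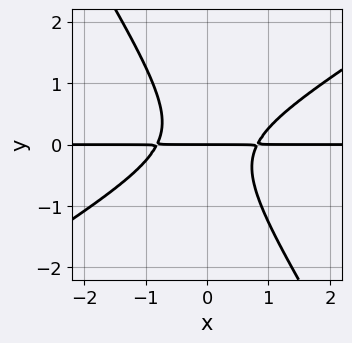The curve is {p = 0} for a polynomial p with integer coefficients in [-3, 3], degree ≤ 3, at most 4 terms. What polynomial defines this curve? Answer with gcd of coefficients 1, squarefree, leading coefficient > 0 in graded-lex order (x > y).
3*x^2*y - 3*x*y^2 - 3*y^3 - 2*y

(a) deg p = 3. A generic line meets the curve in up to 3 points.
(b) Reading off the gridlines: it meets the y-axis at y = 0 (among the integer gridlines); the visible x-axis segment lies entirely on the curve.
(c) Together with the visible shape, these determine p as stated.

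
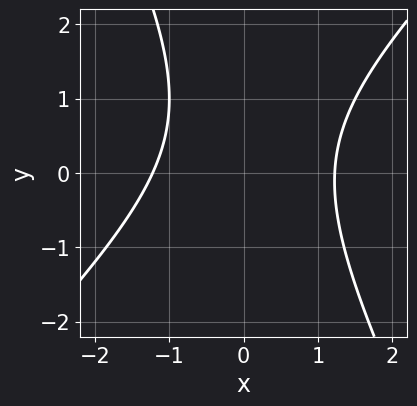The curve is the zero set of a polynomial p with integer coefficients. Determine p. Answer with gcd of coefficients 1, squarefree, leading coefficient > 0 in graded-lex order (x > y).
2*x^2 - x*y - y^2 + y - 3

1. The degree is 2 — the shape is more complex than any degree-1 curve.
2. Against the integer gridlines: it misses every integer gridline on the y-axis.
3. Fitting integer coefficients to these (and the overall shape) gives p.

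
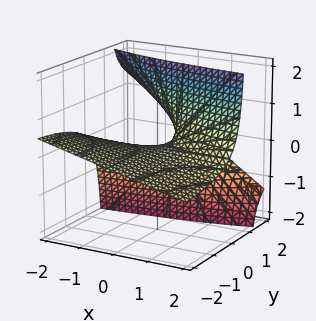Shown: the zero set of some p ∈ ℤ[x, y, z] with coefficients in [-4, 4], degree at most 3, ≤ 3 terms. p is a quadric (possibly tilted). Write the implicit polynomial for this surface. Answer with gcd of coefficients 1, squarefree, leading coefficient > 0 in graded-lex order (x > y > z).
1. The degree is 2 — the shape is more complex than any degree-1 surface.
2. Against the integer gridlines: every point of the y-axis in the box is on the surface; it crosses the z-axis at the gridline z = 0.
3. The integer polynomial consistent with all of this is the stated p. Check: (2, 0, 0) on the x-axis lies on the surface, and p(2, 0, 0) = 0. ✓

x*y + 3*y*z - 3*z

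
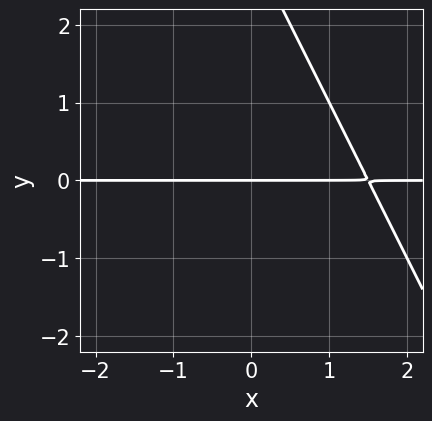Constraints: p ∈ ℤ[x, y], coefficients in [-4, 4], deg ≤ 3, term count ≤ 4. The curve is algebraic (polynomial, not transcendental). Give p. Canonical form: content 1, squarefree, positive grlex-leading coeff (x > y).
2*x*y + y^2 - 3*y

1. The degree is 2 — no degree-1 curve has this shape.
2. Checking where it meets the axes: it crosses the y-axis at the gridline y = 0; every point of the x-axis in the box is on the curve.
3. The integer polynomial consistent with all of this is the stated p.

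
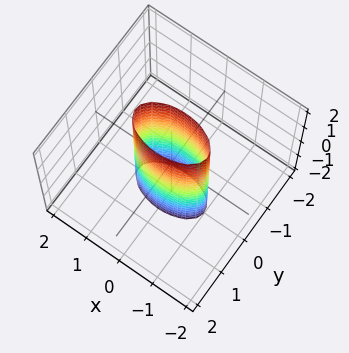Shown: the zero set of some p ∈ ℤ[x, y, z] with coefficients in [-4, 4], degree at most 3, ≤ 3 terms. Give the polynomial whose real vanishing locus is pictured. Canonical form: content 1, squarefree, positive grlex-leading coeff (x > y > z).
(a) deg p = 2.
(b) Symmetries: the z ↦ −z reflection is a symmetry, so z appears only in even powers; the x ↦ −x reflection is a symmetry, so x appears only in even powers; the y ↦ −y reflection is a symmetry, so y appears only in even powers.
(c) Checking where it meets the axes: among the integer gridlines, it crosses the x-axis at x ∈ {-1, 1}; the surface avoids every integer z-axis point in the box.
(d) These observations pin down the coefficients.

x^2 + 3*y^2 - 1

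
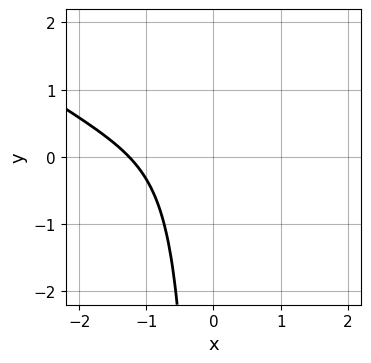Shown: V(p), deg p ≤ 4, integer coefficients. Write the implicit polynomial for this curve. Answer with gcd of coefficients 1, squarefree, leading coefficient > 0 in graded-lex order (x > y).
2*x^3 + 3*x^2*y + 3*x^2 + 3*x + 3

(a) deg p = 3. No degree-2 curve has this shape.
(b) Reading off the gridlines: it misses every integer gridline on the y-axis.
(c) Fitting integer coefficients to these (and the overall shape) gives p.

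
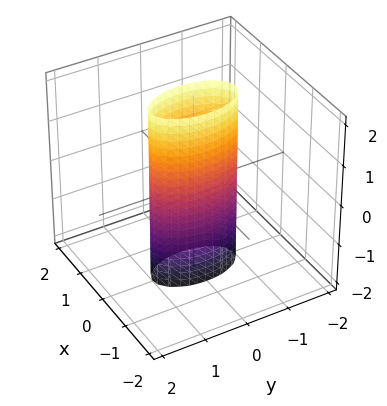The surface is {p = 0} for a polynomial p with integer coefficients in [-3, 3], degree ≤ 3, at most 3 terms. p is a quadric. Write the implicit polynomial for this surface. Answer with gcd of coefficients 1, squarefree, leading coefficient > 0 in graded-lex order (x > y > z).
The degree is 2 — a cylinder; a quadric.
Symmetries: mirror symmetry x ↦ −x ⇒ only even powers of x; it's symmetric under z → −z, forcing even powers of z; it's symmetric under y → −y, forcing even powers of y.
Against the integer gridlines: the surface avoids every integer z-axis point in the box; among the integer gridlines, it crosses the y-axis at y ∈ {-1, 1}.
Solving for integer coefficients yields p as stated.

3*x^2 + y^2 - 1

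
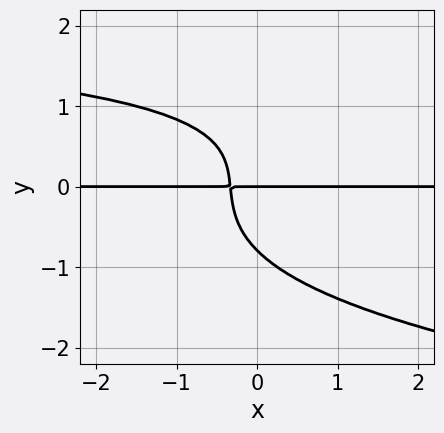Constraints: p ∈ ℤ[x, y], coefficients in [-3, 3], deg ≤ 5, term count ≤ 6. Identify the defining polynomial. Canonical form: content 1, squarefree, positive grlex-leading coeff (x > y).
2*y^4 - x*y^2 + 3*x*y + y

(a) Degree: a generic line meets the curve in up to 4 points, so deg p = 4.
(b) Against the integer gridlines: it meets the y-axis at y = 0 (among the integer gridlines); the visible x-axis segment lies entirely on the curve.
(c) The integer polynomial consistent with all of this is the stated p.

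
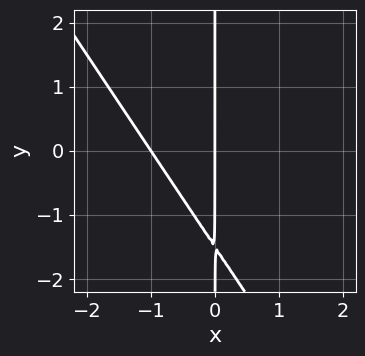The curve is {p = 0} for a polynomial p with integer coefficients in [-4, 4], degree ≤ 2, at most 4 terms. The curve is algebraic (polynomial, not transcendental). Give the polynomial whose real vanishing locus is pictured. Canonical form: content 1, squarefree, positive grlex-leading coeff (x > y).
First, deg p = 2. The shape is more complex than any degree-1 curve.
Then, observable constraints: the x-axis gridline crossings are at x ∈ {-1, 0}; the visible y-axis segment lies entirely on the curve.
Finally, assembling these constraints gives the stated polynomial.

3*x^2 + 2*x*y + 3*x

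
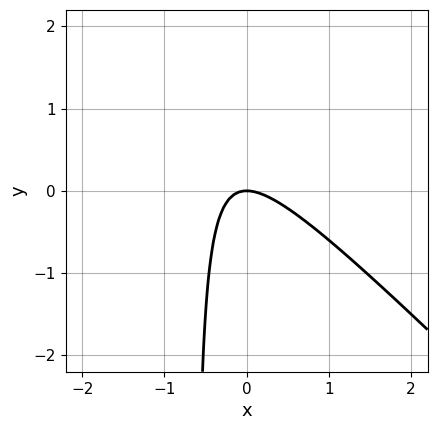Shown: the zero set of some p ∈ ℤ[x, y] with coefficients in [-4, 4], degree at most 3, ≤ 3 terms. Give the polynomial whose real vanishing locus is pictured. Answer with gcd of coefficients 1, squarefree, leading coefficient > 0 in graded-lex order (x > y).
3*x^2 + 3*x*y + 2*y

deg p = 2. The shape is more complex than any degree-1 curve.
Against the integer gridlines: it meets the y-axis at y = 0 (among the integer gridlines); one x-axis crossing is at x = 0.
Assembling these constraints gives the stated polynomial.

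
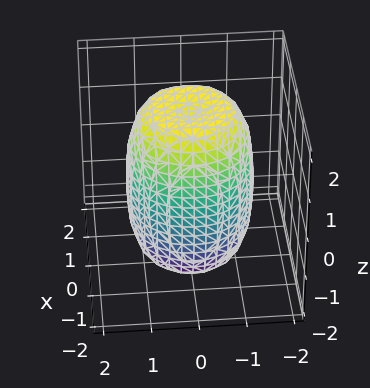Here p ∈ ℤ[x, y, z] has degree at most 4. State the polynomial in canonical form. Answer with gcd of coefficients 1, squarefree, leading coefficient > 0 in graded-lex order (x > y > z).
First, degree: a generic line meets the surface in up to 4 points, so deg p = 4.
Next, symmetries: every cross-section ⟂ z is a circle, so x, y appear only via x² + y².
Then, checking where it meets the axes: a circular section at z = 0 has radius between 1 and 2.
Finally, putting this together gives p.

2*x^4 + 4*x^2*y^2 + 2*y^4 - 2*x^2 - 2*y^2 + z^2 - 3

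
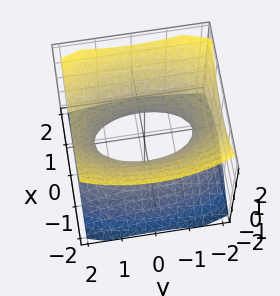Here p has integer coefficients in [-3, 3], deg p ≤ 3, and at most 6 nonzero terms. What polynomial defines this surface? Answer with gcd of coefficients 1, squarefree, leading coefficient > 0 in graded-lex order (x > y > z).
deg p = 2. An hourglass — one-sheet hyperboloid; a quadric.
Symmetries: mirror symmetry y ↦ −y ⇒ only even powers of y; mirror symmetry z ↦ −z ⇒ only even powers of z; mirror symmetry x ↦ −x ⇒ only even powers of x.
Checking where it meets the axes: no z-intercept at any integer in the box.
The integer polynomial consistent with all of this is the stated p.

3*x^2 + y^2 - 3*z^2 - 2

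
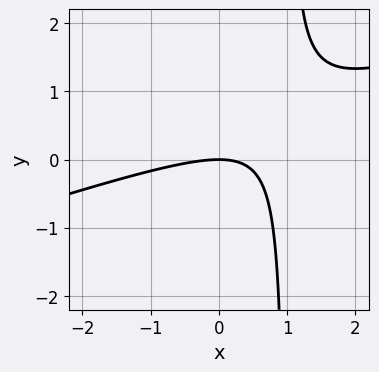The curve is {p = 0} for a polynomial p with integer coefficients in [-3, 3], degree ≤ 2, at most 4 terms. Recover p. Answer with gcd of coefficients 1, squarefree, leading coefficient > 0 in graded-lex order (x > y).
1. Degree: the shape is more complex than any degree-1 curve, so deg p = 2.
2. From the axis intercepts and sections: it meets the y-axis at y = 0 (among the integer gridlines); it crosses the x-axis at the gridline x = 0.
3. Matching integer coefficients to the picture gives p.

x^2 - 3*x*y + 3*y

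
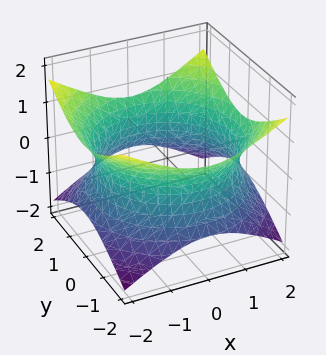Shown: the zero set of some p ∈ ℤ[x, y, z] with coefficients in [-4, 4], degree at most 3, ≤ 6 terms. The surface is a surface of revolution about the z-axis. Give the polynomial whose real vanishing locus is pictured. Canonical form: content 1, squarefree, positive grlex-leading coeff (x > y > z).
x^2 + y^2 - 2*z^2 - 3

deg p = 2. The shape is more complex than any degree-1 surface.
Symmetries: rotational symmetry about the z-axis ⇒ p depends on x, y only through x² + y².
From the axis intercepts and sections: no z-intercept at any integer in the box; a circular section at z = 0 has radius between 1 and 2.
Putting this together gives p.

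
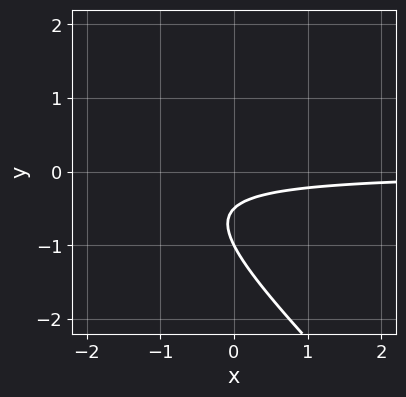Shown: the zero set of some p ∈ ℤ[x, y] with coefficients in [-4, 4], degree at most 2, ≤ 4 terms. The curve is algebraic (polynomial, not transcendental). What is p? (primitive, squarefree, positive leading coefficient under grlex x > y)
2*x*y + 2*y^2 + 3*y + 1

(a) Degree: the shape is more complex than any degree-1 curve, so deg p = 2.
(b) Reading off the gridlines: it meets the y-axis at y = -1 (among the integer gridlines); the curve avoids every integer x-axis point in the box.
(c) Putting this together gives p.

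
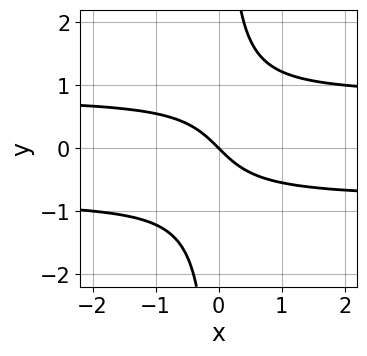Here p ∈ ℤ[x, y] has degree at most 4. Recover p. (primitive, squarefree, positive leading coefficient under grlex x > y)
(a) deg p = 3. A generic line meets the curve in up to 3 points.
(b) Checking where it meets the axes: it meets the y-axis at y = 0 (among the integer gridlines); it meets the x-axis at x = 0 (among the integer gridlines).
(c) Together with the visible shape, these determine p as stated.

3*x*y^2 - 2*x - 2*y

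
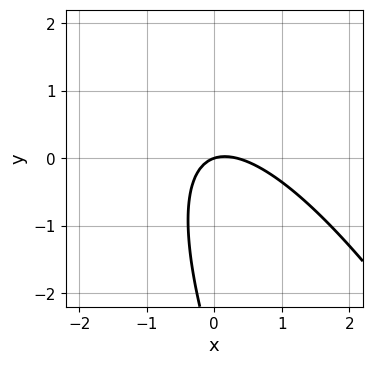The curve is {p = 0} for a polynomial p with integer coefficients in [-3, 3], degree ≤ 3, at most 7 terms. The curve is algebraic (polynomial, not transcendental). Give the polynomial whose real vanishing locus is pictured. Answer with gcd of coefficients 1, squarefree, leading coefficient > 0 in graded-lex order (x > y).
3*x^2 + 3*x*y + y^2 - x + 3*y

First, degree: the shape is more complex than any degree-1 curve, so deg p = 2.
Then, from the axis intercepts and sections: it crosses the y-axis at the gridline y = 0; it meets the x-axis at x = 0 (among the integer gridlines).
Finally, fitting integer coefficients to these (and the overall shape) gives p.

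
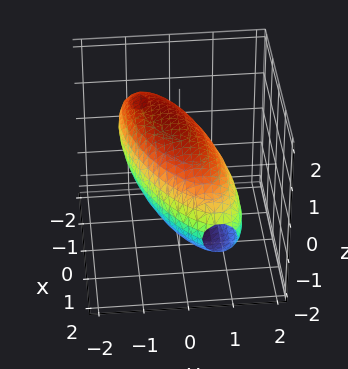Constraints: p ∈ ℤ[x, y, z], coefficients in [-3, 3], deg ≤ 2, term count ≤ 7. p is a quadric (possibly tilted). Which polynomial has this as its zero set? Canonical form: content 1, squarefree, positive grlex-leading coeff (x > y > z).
1. deg p = 2. The shape is more complex than any degree-1 surface.
2. Checking where it meets the axes: among the integer gridlines, it crosses the y-axis at y ∈ {-1, 1}; among the integer gridlines, it crosses the z-axis at z ∈ {-1, 1}.
3. The integer polynomial consistent with all of this is the stated p.

x^2 - 2*x*y + x*z + 3*y^2 + 3*z^2 - 3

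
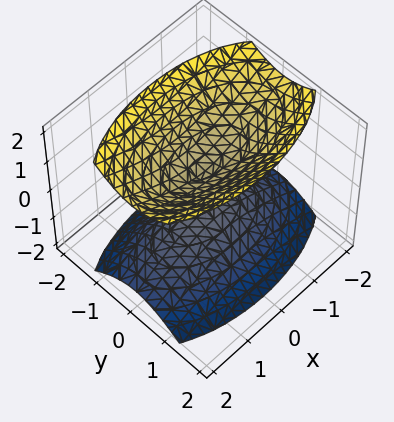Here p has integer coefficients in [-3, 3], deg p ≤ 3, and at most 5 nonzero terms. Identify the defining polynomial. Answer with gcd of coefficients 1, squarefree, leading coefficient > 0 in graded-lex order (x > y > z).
1. I count 2 distinct pieces.
2. deg p = 2.
3. Symmetries: mirror symmetry y ↦ −y ⇒ only even powers of y; the z ↦ −z reflection is a symmetry, so z appears only in even powers; it's symmetric under x → −x, forcing even powers of x.
4. Checking where it meets the axes: it misses every integer gridline on the x-axis; the surface avoids every integer y-axis point in the box.
5. Assembling these constraints gives the stated polynomial.

x^2 + 3*y^2 - 2*z^2 + 1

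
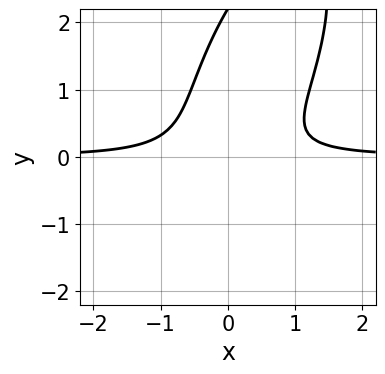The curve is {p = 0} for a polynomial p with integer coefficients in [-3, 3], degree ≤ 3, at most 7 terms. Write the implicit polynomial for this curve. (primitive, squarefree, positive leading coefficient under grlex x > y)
3*x^2*y - 2*x*y^2 + y^3 - 2*y^2 - 1

First, the degree is 3 — no degree-2 curve has this shape.
Then, against the integer gridlines: the curve avoids every integer x-axis point in the box; no y-intercept at any integer in the box.
Finally, these observations pin down the coefficients.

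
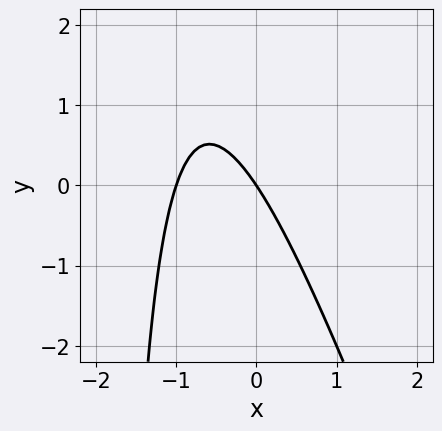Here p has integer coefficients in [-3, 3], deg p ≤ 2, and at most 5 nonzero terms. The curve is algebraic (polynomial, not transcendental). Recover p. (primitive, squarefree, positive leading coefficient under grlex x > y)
3*x^2 + x*y + 3*x + 2*y

1. deg p = 2. The shape is more complex than any degree-1 curve.
2. Against the integer gridlines: it meets the y-axis at y = 0 (among the integer gridlines); the x-axis gridline crossings are at x ∈ {-1, 0}.
3. Assembling these constraints gives the stated polynomial.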